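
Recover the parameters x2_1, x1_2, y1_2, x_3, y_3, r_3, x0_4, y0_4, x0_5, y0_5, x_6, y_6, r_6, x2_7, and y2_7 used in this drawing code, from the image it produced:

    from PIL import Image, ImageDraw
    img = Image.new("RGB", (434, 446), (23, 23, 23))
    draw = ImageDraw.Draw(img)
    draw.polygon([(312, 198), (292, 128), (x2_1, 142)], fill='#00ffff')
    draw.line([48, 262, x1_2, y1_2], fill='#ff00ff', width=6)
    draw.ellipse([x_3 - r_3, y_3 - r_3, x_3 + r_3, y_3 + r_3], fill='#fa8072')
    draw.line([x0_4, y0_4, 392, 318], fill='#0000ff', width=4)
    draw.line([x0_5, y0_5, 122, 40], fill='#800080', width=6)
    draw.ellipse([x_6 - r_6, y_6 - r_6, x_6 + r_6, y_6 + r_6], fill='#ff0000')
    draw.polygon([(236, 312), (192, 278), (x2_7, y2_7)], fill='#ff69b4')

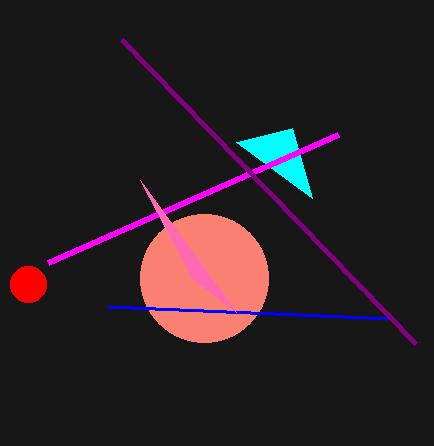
x2_1 = 236
x1_2 = 338
y1_2 = 134
x_3 = 204
y_3 = 278
r_3 = 64
x0_4 = 108
y0_4 = 306
x0_5 = 416
y0_5 = 344
x_6 = 28
y_6 = 284
r_6 = 18
x2_7 = 140
y2_7 = 180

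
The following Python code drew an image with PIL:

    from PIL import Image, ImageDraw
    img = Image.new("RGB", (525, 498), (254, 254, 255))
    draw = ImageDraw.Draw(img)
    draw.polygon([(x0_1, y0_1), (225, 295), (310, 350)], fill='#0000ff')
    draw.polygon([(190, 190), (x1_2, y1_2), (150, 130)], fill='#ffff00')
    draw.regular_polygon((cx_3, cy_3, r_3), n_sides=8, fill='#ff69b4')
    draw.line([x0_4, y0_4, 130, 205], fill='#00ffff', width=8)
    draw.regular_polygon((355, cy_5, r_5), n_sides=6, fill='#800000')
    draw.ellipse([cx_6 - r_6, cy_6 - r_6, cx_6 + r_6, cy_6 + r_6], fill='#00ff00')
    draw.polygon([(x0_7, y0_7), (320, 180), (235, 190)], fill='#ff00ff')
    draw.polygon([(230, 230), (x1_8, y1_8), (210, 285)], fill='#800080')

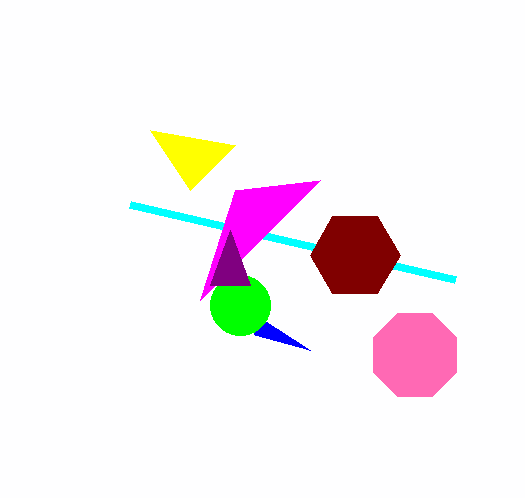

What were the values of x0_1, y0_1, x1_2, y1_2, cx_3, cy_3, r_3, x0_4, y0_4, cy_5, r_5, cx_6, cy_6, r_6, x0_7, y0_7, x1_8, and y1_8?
x0_1 = 255
y0_1 = 335
x1_2 = 235
y1_2 = 145
cx_3 = 415
cy_3 = 355
r_3 = 45
x0_4 = 455
y0_4 = 280
cy_5 = 255
r_5 = 45
cx_6 = 240
cy_6 = 305
r_6 = 30
x0_7 = 200
y0_7 = 300
x1_8 = 250
y1_8 = 285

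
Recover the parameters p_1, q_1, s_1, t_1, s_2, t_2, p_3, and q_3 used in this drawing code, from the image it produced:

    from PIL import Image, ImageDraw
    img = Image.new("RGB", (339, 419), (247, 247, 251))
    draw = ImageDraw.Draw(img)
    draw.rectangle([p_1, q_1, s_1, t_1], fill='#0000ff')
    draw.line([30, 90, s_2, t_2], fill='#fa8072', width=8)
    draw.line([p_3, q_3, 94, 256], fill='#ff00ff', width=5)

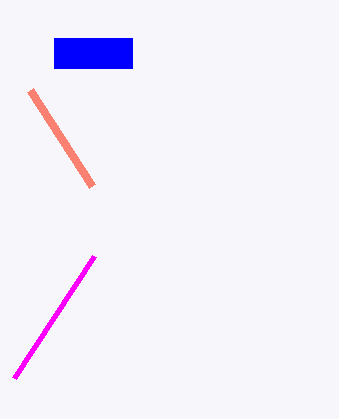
p_1 = 54
q_1 = 38
s_1 = 132
t_1 = 68
s_2 = 92
t_2 = 186
p_3 = 14
q_3 = 378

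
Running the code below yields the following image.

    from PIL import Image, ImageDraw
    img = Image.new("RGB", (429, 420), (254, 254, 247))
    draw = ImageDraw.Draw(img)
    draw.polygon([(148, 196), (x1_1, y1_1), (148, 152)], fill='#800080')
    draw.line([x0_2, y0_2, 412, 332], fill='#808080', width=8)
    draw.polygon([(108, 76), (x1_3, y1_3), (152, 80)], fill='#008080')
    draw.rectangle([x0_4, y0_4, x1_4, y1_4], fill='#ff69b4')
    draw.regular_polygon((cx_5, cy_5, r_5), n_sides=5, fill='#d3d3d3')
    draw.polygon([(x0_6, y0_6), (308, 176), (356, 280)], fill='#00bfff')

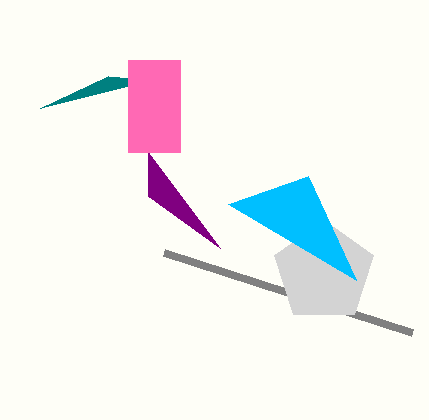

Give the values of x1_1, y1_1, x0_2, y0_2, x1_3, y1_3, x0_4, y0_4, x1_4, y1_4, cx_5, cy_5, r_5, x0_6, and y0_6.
x1_1 = 220
y1_1 = 248
x0_2 = 164
y0_2 = 252
x1_3 = 40
y1_3 = 108
x0_4 = 128
y0_4 = 60
x1_4 = 180
y1_4 = 152
cx_5 = 324
cy_5 = 272
r_5 = 52
x0_6 = 228
y0_6 = 204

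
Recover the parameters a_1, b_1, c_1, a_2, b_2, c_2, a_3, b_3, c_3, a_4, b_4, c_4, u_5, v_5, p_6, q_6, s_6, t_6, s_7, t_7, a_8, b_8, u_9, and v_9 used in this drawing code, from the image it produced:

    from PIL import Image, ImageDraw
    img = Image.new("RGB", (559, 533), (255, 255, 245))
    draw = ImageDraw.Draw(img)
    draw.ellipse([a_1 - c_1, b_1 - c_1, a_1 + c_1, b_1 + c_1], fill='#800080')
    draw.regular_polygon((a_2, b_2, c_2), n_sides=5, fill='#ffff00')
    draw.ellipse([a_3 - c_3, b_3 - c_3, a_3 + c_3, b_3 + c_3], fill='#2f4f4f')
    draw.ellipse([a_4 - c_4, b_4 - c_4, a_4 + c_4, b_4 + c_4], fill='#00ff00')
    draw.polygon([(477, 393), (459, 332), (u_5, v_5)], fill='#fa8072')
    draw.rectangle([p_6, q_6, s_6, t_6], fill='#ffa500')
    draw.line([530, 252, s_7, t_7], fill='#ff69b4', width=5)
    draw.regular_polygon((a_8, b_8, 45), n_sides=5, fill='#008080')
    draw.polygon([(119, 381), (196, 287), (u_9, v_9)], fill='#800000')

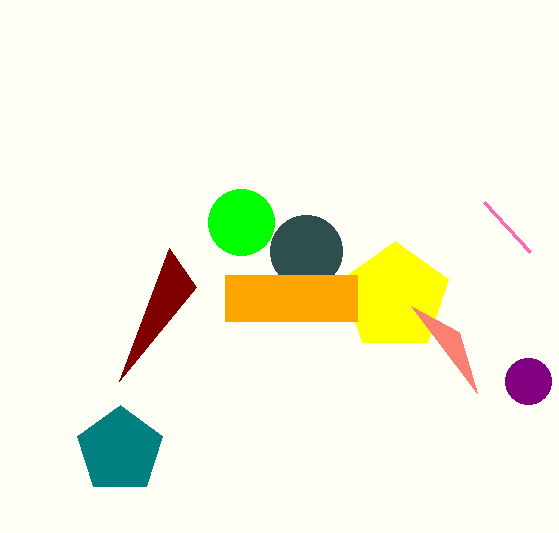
a_1 = 528; b_1 = 381; c_1 = 23; a_2 = 395; b_2 = 297; c_2 = 56; a_3 = 306; b_3 = 251; c_3 = 36; a_4 = 241; b_4 = 222; c_4 = 33; u_5 = 411; v_5 = 306; p_6 = 225; q_6 = 275; s_6 = 357; t_6 = 321; s_7 = 484; t_7 = 202; a_8 = 120; b_8 = 450; u_9 = 169; v_9 = 248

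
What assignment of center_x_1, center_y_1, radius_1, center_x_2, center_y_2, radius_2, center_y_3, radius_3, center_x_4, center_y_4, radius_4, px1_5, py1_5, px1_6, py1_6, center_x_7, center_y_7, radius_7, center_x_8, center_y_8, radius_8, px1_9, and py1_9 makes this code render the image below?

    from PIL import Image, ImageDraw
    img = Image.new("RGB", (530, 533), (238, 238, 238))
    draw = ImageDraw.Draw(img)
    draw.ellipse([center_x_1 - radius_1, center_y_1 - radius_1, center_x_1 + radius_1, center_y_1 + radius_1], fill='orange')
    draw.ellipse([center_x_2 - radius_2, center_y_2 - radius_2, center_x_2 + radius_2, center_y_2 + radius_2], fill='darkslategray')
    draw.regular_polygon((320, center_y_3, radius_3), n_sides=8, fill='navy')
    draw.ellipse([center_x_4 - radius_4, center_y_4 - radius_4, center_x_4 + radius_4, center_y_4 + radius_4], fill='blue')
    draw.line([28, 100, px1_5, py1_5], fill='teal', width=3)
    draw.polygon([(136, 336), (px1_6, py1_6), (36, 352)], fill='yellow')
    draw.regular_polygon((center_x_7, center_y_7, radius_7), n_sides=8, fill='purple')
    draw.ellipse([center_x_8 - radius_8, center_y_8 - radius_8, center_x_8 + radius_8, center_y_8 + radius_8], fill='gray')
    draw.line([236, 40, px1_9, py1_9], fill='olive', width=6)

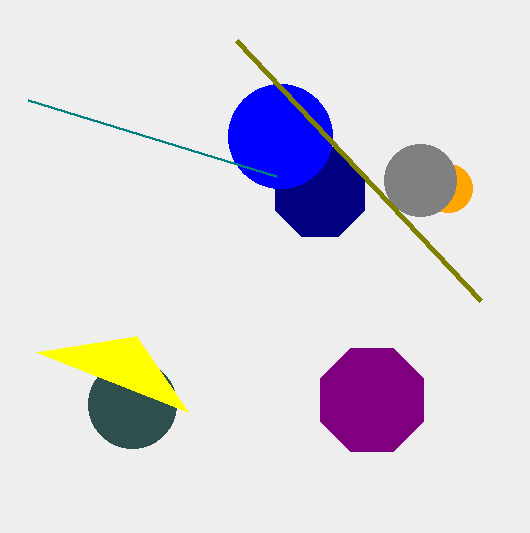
center_x_1 = 448; center_y_1 = 188; radius_1 = 24; center_x_2 = 132; center_y_2 = 404; radius_2 = 44; center_y_3 = 192; radius_3 = 48; center_x_4 = 280; center_y_4 = 136; radius_4 = 52; px1_5 = 276; py1_5 = 176; px1_6 = 188; py1_6 = 412; center_x_7 = 372; center_y_7 = 400; radius_7 = 56; center_x_8 = 420; center_y_8 = 180; radius_8 = 36; px1_9 = 480; py1_9 = 300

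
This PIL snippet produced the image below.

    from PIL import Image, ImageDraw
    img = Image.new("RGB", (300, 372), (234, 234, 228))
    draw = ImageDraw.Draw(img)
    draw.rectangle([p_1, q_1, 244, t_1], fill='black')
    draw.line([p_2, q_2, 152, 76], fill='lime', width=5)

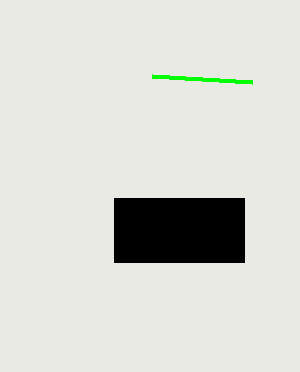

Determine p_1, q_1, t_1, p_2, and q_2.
p_1 = 114, q_1 = 198, t_1 = 262, p_2 = 252, q_2 = 82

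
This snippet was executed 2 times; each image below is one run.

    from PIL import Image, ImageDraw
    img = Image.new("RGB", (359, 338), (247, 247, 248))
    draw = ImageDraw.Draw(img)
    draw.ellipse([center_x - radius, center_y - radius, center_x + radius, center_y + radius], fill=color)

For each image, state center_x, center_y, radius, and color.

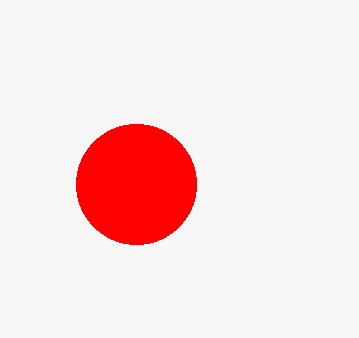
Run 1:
center_x = 136; center_y = 184; radius = 60; color = 'red'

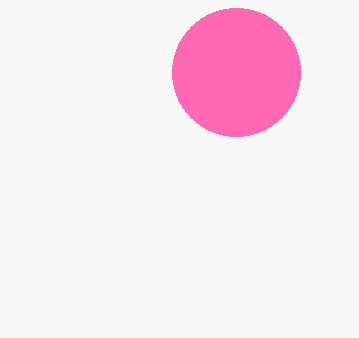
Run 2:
center_x = 236; center_y = 72; radius = 64; color = 'hotpink'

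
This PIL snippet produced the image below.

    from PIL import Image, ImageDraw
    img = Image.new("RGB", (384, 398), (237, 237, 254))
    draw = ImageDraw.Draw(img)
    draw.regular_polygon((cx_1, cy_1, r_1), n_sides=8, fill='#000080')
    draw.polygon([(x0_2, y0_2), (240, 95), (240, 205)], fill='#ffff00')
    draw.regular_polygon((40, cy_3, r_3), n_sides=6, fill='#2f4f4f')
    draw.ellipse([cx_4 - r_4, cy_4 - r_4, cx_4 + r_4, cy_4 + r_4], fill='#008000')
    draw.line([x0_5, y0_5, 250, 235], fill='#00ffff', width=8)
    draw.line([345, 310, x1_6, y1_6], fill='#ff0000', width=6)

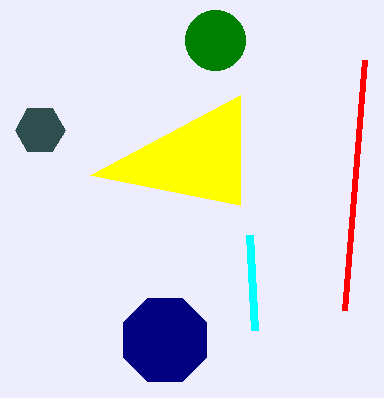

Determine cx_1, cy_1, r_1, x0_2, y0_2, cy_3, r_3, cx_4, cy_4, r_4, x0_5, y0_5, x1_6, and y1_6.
cx_1 = 165
cy_1 = 340
r_1 = 45
x0_2 = 90
y0_2 = 175
cy_3 = 130
r_3 = 25
cx_4 = 215
cy_4 = 40
r_4 = 30
x0_5 = 255
y0_5 = 330
x1_6 = 365
y1_6 = 60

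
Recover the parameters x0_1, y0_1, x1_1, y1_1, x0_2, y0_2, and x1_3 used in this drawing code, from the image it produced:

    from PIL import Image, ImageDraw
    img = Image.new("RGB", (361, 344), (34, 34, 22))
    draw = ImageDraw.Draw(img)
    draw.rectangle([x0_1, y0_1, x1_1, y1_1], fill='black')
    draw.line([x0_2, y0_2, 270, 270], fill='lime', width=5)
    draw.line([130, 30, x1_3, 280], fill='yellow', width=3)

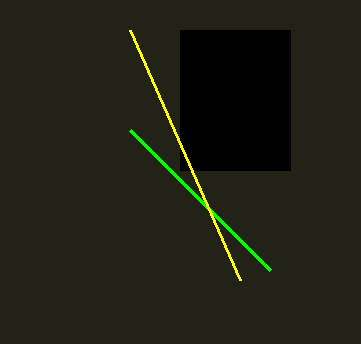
x0_1 = 180
y0_1 = 30
x1_1 = 290
y1_1 = 170
x0_2 = 130
y0_2 = 130
x1_3 = 240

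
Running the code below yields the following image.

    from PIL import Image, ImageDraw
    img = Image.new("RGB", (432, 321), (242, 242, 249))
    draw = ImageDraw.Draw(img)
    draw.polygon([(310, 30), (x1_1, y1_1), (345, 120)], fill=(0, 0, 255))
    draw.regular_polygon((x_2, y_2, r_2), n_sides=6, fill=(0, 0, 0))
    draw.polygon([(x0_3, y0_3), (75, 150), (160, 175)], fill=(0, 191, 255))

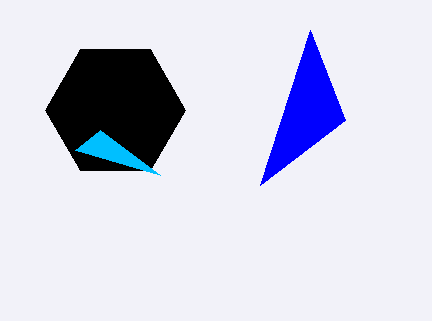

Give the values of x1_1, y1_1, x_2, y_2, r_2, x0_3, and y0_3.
x1_1 = 260
y1_1 = 185
x_2 = 115
y_2 = 110
r_2 = 70
x0_3 = 100
y0_3 = 130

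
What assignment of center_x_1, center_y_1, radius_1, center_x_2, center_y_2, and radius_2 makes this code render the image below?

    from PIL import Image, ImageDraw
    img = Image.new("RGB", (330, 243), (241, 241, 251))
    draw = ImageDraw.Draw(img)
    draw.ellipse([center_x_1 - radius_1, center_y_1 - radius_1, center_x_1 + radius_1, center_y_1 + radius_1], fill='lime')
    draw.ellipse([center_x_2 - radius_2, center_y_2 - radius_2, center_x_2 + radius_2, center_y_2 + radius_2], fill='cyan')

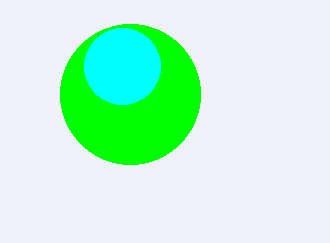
center_x_1 = 130, center_y_1 = 94, radius_1 = 70, center_x_2 = 122, center_y_2 = 66, radius_2 = 38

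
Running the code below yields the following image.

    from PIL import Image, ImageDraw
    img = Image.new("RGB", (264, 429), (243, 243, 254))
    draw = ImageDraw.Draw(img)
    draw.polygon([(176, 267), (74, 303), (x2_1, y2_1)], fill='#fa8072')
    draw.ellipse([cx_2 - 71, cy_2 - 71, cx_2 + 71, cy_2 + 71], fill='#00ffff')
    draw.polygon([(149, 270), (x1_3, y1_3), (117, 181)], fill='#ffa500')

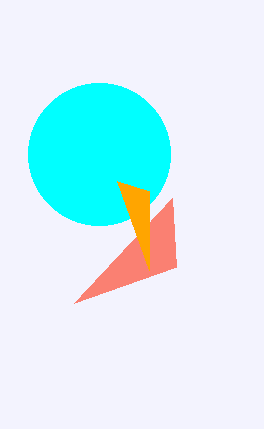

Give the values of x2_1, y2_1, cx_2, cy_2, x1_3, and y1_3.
x2_1 = 172, y2_1 = 198, cx_2 = 99, cy_2 = 154, x1_3 = 149, y1_3 = 191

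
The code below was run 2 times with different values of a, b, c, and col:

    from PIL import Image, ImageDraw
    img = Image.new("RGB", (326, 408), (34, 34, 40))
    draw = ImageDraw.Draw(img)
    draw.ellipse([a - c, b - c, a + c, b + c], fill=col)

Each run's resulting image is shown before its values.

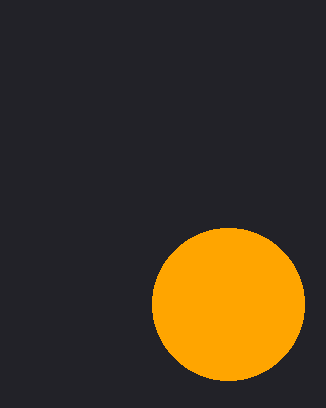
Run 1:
a = 228, b = 304, c = 76, col = 'orange'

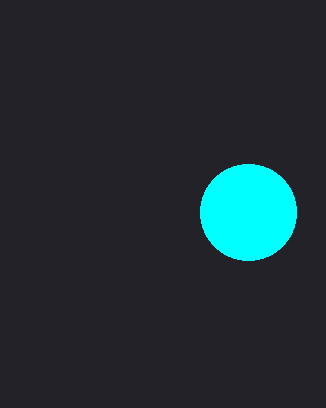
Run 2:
a = 248, b = 212, c = 48, col = 'cyan'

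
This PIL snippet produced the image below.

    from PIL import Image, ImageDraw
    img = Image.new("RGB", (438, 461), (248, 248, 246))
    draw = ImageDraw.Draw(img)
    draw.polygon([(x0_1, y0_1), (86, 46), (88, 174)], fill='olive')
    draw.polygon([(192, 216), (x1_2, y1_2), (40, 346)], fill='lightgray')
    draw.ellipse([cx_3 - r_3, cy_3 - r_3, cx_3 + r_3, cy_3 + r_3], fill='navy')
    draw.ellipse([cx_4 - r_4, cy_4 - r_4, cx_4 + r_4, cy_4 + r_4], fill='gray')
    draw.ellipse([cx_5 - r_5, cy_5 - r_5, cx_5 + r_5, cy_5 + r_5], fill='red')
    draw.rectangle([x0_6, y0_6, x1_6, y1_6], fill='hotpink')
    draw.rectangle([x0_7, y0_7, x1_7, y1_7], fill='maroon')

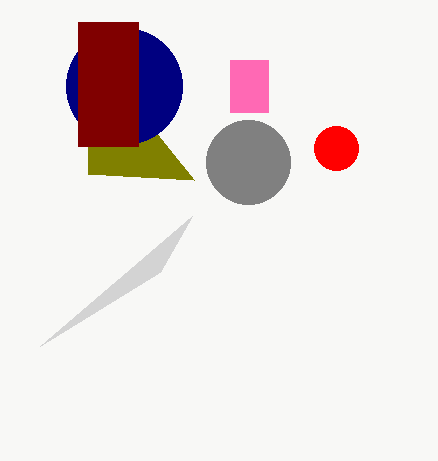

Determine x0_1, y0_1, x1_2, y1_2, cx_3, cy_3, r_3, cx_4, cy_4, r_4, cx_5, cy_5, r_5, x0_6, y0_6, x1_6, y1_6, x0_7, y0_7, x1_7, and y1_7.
x0_1 = 194
y0_1 = 180
x1_2 = 160
y1_2 = 272
cx_3 = 124
cy_3 = 86
r_3 = 58
cx_4 = 248
cy_4 = 162
r_4 = 42
cx_5 = 336
cy_5 = 148
r_5 = 22
x0_6 = 230
y0_6 = 60
x1_6 = 268
y1_6 = 112
x0_7 = 78
y0_7 = 22
x1_7 = 138
y1_7 = 146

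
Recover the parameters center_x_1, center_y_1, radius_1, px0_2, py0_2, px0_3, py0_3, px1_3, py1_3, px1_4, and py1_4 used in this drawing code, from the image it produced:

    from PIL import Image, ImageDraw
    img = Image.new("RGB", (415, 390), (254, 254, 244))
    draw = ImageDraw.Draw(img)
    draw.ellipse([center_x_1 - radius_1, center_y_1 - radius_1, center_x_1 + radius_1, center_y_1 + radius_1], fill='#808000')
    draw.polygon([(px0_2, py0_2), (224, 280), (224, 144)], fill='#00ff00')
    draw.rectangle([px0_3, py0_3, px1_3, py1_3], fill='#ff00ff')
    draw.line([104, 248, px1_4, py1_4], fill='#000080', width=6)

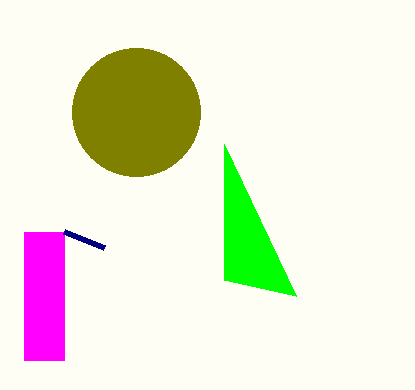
center_x_1 = 136, center_y_1 = 112, radius_1 = 64, px0_2 = 296, py0_2 = 296, px0_3 = 24, py0_3 = 232, px1_3 = 64, py1_3 = 360, px1_4 = 64, py1_4 = 232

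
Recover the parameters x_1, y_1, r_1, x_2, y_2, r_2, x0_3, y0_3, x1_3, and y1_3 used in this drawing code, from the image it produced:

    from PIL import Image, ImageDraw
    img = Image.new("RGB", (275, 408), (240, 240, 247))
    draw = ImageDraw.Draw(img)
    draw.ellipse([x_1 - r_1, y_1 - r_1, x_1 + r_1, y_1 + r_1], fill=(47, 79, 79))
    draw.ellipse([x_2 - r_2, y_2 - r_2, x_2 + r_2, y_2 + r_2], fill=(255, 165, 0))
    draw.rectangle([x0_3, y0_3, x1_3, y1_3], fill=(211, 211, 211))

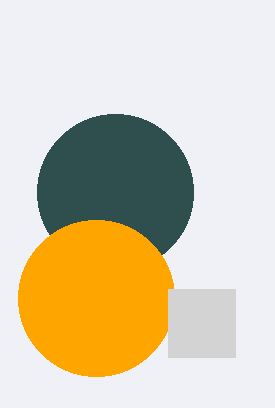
x_1 = 115, y_1 = 192, r_1 = 78, x_2 = 96, y_2 = 298, r_2 = 78, x0_3 = 168, y0_3 = 289, x1_3 = 235, y1_3 = 357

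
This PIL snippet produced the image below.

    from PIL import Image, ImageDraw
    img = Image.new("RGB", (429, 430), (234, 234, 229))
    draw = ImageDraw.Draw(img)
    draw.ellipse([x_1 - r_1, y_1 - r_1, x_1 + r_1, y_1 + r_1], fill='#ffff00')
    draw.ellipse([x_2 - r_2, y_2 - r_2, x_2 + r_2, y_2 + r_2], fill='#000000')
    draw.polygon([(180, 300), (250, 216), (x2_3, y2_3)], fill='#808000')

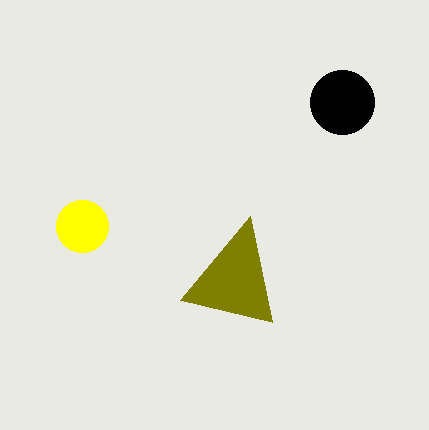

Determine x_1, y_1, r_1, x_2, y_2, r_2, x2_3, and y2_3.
x_1 = 82, y_1 = 226, r_1 = 26, x_2 = 342, y_2 = 102, r_2 = 32, x2_3 = 272, y2_3 = 322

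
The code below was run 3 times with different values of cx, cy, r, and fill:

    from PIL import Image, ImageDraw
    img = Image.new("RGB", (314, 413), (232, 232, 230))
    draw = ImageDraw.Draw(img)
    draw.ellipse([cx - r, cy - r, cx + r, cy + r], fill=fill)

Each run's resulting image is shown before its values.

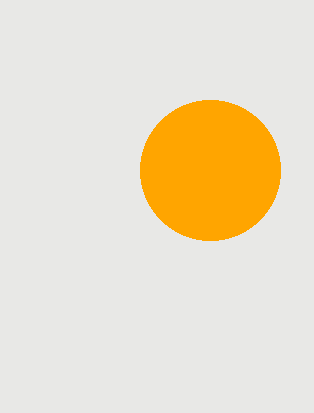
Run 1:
cx = 210, cy = 170, r = 70, fill = 'orange'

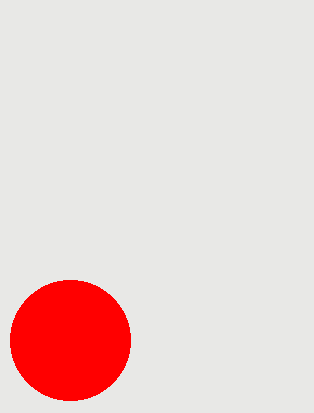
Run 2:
cx = 70
cy = 340
r = 60
fill = 'red'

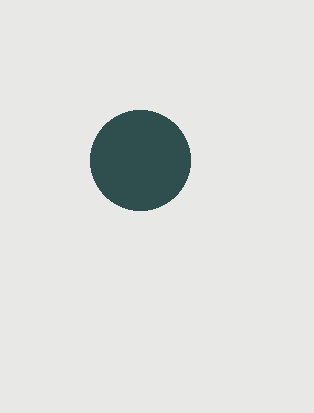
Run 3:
cx = 140; cy = 160; r = 50; fill = 'darkslategray'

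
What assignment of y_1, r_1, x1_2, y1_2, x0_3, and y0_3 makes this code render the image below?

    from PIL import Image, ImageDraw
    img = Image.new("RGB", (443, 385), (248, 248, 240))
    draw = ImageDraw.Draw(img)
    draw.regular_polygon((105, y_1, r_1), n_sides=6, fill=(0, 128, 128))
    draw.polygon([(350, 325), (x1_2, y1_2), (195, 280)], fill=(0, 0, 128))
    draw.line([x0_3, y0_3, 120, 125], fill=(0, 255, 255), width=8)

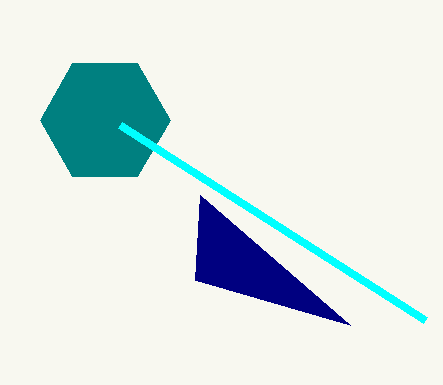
y_1 = 120
r_1 = 65
x1_2 = 200
y1_2 = 195
x0_3 = 425
y0_3 = 320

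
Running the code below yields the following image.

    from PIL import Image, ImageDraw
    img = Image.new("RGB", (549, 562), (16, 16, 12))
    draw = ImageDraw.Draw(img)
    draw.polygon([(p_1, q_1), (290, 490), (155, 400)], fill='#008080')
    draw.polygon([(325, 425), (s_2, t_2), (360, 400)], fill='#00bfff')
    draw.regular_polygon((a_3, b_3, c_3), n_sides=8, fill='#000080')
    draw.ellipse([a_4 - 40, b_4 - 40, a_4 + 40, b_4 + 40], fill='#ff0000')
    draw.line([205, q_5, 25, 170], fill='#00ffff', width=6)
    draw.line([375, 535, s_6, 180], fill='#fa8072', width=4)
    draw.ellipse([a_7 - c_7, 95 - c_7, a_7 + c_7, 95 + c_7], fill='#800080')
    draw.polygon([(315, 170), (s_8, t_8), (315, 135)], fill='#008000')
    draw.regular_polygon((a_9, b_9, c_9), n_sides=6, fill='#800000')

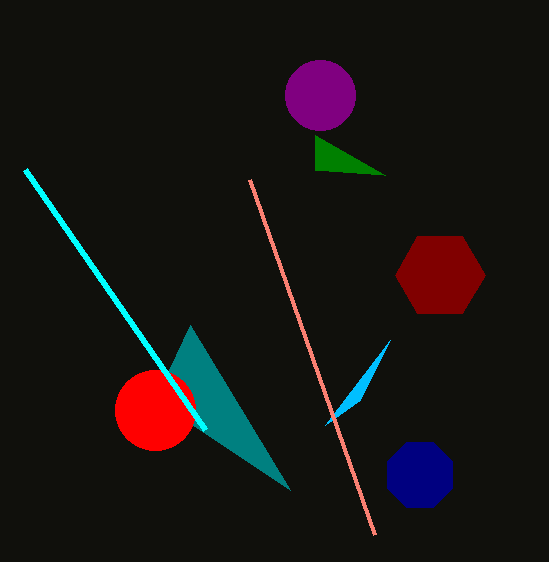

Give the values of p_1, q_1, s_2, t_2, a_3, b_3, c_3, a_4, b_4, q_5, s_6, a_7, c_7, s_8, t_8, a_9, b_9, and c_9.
p_1 = 190, q_1 = 325, s_2 = 390, t_2 = 340, a_3 = 420, b_3 = 475, c_3 = 35, a_4 = 155, b_4 = 410, q_5 = 430, s_6 = 250, a_7 = 320, c_7 = 35, s_8 = 385, t_8 = 175, a_9 = 440, b_9 = 275, c_9 = 45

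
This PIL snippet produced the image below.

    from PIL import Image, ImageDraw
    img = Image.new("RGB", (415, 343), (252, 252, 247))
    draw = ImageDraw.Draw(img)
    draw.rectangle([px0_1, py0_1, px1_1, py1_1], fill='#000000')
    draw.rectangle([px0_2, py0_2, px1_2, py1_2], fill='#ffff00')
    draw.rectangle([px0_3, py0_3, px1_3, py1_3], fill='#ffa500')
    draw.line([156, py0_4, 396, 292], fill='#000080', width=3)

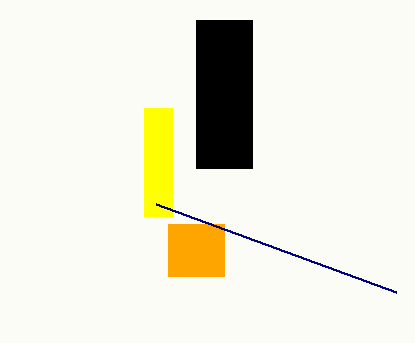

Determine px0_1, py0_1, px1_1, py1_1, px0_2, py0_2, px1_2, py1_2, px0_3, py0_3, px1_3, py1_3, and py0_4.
px0_1 = 196; py0_1 = 20; px1_1 = 252; py1_1 = 168; px0_2 = 144; py0_2 = 108; px1_2 = 172; py1_2 = 216; px0_3 = 168; py0_3 = 224; px1_3 = 224; py1_3 = 276; py0_4 = 204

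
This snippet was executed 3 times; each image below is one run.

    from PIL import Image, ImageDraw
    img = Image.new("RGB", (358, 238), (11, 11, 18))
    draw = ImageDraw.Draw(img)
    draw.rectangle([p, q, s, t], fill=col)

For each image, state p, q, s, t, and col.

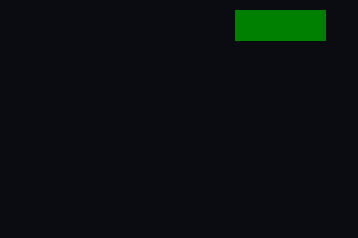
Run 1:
p = 235, q = 10, s = 325, t = 40, col = 'green'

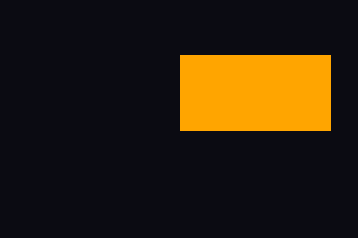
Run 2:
p = 180, q = 55, s = 330, t = 130, col = 'orange'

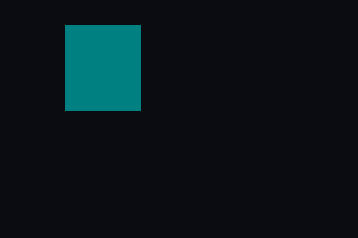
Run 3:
p = 65; q = 25; s = 140; t = 110; col = 'teal'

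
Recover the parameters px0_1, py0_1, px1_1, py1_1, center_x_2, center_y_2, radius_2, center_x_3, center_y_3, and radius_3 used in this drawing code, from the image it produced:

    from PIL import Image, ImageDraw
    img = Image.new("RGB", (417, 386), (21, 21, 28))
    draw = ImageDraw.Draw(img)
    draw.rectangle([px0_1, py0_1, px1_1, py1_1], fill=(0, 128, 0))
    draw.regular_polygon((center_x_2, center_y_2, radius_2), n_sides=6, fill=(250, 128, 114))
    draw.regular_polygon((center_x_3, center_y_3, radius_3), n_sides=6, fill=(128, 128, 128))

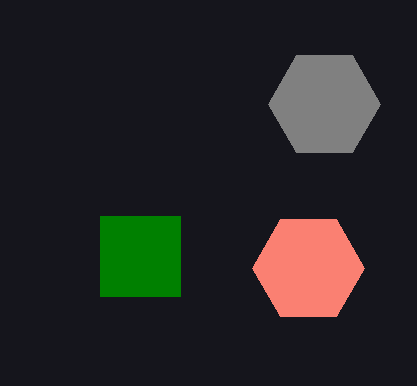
px0_1 = 100, py0_1 = 216, px1_1 = 180, py1_1 = 296, center_x_2 = 308, center_y_2 = 268, radius_2 = 56, center_x_3 = 324, center_y_3 = 104, radius_3 = 56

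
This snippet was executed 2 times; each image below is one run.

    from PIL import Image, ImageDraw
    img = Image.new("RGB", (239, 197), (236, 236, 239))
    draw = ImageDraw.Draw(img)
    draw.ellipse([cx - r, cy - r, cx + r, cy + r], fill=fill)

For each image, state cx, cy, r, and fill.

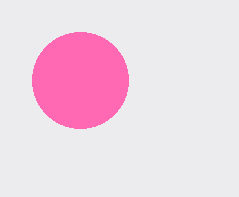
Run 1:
cx = 80
cy = 80
r = 48
fill = 'hotpink'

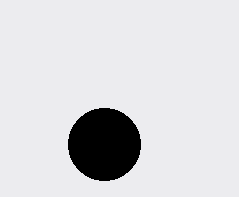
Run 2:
cx = 104; cy = 144; r = 36; fill = 'black'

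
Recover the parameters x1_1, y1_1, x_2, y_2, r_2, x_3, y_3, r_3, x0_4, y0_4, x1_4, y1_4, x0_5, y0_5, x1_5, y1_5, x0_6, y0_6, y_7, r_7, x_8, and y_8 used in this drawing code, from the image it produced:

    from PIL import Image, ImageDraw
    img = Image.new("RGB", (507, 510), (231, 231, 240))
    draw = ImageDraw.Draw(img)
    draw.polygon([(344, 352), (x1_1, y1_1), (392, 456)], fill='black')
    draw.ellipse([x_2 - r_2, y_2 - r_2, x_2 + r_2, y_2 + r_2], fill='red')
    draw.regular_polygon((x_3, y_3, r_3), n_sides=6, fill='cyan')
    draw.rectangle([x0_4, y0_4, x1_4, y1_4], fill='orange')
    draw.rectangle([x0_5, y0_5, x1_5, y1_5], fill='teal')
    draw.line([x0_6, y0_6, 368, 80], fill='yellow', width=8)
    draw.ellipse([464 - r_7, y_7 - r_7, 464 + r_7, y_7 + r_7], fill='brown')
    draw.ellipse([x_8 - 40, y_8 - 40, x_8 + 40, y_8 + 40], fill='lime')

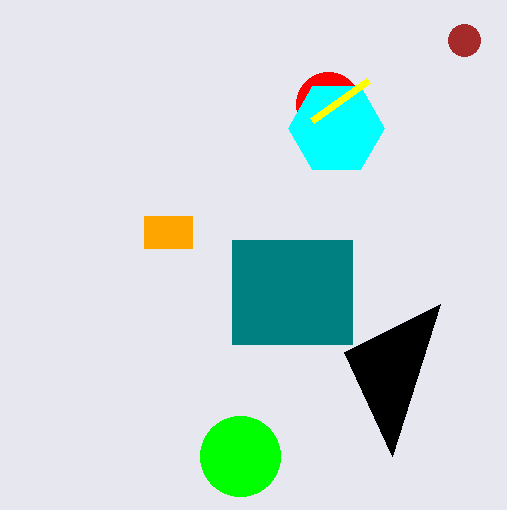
x1_1 = 440
y1_1 = 304
x_2 = 328
y_2 = 104
r_2 = 32
x_3 = 336
y_3 = 128
r_3 = 48
x0_4 = 144
y0_4 = 216
x1_4 = 192
y1_4 = 248
x0_5 = 232
y0_5 = 240
x1_5 = 352
y1_5 = 344
x0_6 = 312
y0_6 = 120
y_7 = 40
r_7 = 16
x_8 = 240
y_8 = 456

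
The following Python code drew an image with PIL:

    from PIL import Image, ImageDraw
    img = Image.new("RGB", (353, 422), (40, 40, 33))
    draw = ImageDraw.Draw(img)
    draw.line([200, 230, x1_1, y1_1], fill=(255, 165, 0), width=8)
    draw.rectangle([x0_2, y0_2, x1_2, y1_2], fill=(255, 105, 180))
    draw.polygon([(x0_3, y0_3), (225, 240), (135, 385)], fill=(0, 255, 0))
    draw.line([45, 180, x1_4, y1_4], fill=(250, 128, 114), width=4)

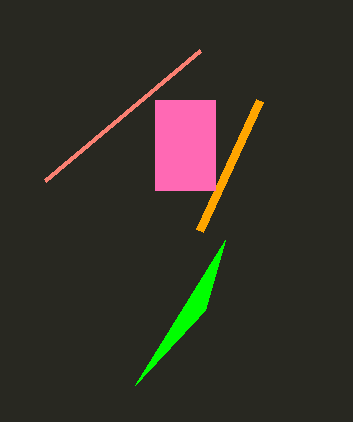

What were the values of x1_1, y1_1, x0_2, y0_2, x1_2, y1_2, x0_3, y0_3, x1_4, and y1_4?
x1_1 = 260
y1_1 = 100
x0_2 = 155
y0_2 = 100
x1_2 = 215
y1_2 = 190
x0_3 = 205
y0_3 = 310
x1_4 = 200
y1_4 = 50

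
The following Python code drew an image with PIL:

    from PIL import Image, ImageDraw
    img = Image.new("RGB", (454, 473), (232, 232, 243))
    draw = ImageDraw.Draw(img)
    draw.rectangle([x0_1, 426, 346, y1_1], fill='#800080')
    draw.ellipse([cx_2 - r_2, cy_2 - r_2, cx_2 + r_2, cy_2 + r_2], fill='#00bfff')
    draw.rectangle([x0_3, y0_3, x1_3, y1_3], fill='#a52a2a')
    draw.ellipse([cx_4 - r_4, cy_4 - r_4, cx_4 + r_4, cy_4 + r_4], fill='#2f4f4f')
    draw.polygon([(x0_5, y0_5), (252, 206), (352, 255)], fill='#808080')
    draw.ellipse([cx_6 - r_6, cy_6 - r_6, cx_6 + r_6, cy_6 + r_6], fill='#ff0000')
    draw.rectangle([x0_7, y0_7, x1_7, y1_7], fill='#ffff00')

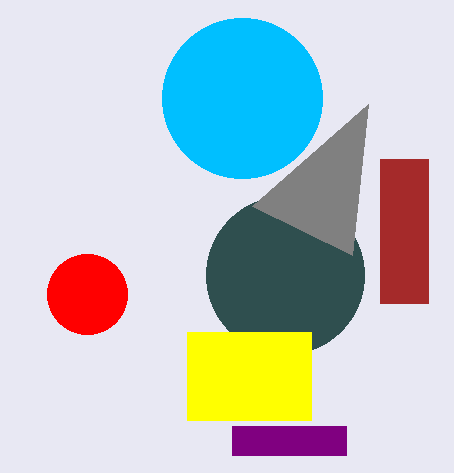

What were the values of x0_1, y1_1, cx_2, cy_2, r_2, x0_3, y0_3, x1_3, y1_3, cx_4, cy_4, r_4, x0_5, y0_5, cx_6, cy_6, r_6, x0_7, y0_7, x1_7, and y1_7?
x0_1 = 232
y1_1 = 455
cx_2 = 242
cy_2 = 98
r_2 = 80
x0_3 = 380
y0_3 = 159
x1_3 = 428
y1_3 = 303
cx_4 = 285
cy_4 = 275
r_4 = 79
x0_5 = 368
y0_5 = 104
cx_6 = 87
cy_6 = 294
r_6 = 40
x0_7 = 187
y0_7 = 332
x1_7 = 311
y1_7 = 420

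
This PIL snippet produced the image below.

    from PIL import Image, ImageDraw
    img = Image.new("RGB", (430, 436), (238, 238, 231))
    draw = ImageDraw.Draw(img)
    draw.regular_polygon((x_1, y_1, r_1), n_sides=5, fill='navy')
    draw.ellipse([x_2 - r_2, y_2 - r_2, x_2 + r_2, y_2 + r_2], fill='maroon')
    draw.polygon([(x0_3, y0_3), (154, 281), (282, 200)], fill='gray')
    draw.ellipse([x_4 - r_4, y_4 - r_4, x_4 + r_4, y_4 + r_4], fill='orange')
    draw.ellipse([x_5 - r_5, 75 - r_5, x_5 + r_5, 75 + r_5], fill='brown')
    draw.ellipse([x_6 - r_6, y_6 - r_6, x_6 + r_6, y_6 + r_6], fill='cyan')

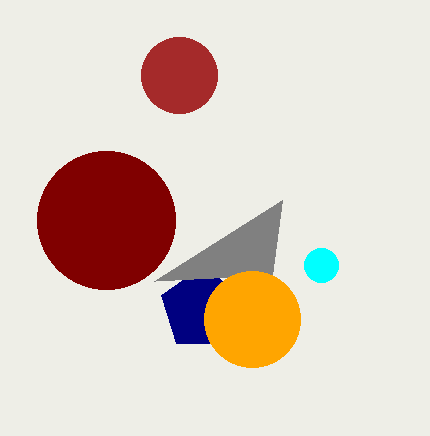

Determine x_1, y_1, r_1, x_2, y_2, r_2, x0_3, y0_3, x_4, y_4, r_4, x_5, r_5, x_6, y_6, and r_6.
x_1 = 202, y_1 = 309, r_1 = 43, x_2 = 106, y_2 = 220, r_2 = 69, x0_3 = 272, y0_3 = 275, x_4 = 252, y_4 = 319, r_4 = 48, x_5 = 179, r_5 = 38, x_6 = 321, y_6 = 265, r_6 = 17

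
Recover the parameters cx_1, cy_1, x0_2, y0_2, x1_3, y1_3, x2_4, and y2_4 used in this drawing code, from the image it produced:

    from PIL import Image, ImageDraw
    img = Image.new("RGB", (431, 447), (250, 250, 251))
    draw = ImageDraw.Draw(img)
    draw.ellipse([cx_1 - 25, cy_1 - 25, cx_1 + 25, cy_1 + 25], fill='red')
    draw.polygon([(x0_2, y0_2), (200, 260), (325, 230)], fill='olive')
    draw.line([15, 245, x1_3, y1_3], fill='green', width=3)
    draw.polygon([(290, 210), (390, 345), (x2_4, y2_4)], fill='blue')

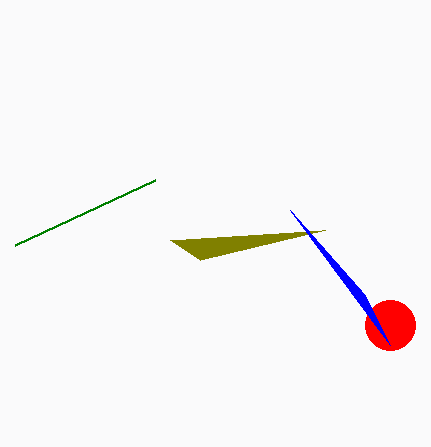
cx_1 = 390
cy_1 = 325
x0_2 = 170
y0_2 = 240
x1_3 = 155
y1_3 = 180
x2_4 = 365
y2_4 = 295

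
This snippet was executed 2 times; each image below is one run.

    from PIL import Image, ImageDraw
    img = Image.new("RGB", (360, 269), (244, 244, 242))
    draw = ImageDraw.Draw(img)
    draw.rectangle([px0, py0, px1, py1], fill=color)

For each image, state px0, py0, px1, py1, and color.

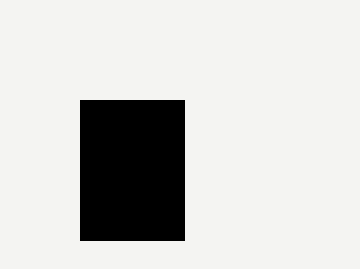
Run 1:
px0 = 80, py0 = 100, px1 = 184, py1 = 240, color = 'black'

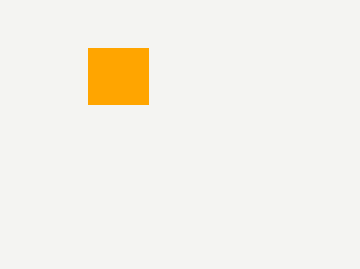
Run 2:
px0 = 88
py0 = 48
px1 = 148
py1 = 104
color = 'orange'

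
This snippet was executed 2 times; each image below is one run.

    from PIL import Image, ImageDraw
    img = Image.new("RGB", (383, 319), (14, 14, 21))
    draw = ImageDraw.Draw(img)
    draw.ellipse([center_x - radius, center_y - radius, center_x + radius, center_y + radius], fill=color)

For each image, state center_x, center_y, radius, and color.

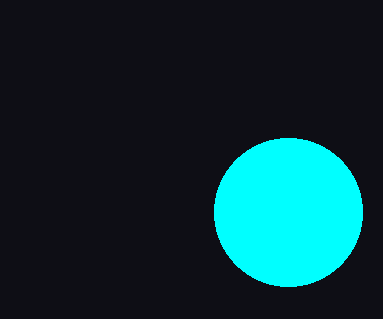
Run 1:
center_x = 288, center_y = 212, radius = 74, color = 'cyan'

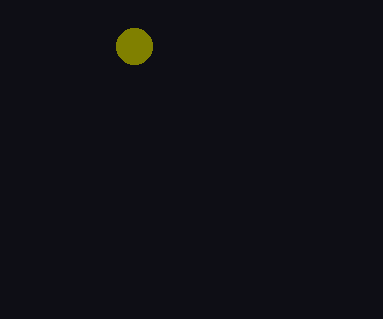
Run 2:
center_x = 134
center_y = 46
radius = 18
color = 'olive'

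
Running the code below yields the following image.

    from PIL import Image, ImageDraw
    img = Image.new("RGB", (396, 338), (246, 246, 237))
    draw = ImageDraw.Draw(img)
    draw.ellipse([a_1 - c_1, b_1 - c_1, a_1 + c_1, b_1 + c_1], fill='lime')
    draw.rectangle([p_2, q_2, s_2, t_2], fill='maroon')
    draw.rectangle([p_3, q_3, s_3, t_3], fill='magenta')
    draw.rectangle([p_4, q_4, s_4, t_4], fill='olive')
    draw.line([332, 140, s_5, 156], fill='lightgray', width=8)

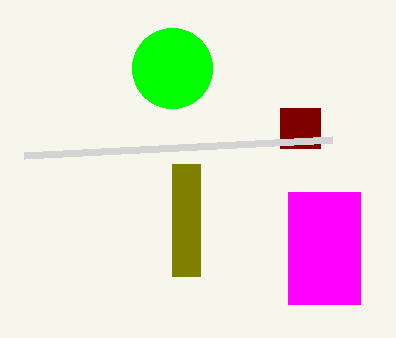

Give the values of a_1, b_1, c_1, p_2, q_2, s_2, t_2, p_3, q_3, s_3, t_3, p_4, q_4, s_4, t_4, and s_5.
a_1 = 172
b_1 = 68
c_1 = 40
p_2 = 280
q_2 = 108
s_2 = 320
t_2 = 148
p_3 = 288
q_3 = 192
s_3 = 360
t_3 = 304
p_4 = 172
q_4 = 164
s_4 = 200
t_4 = 276
s_5 = 24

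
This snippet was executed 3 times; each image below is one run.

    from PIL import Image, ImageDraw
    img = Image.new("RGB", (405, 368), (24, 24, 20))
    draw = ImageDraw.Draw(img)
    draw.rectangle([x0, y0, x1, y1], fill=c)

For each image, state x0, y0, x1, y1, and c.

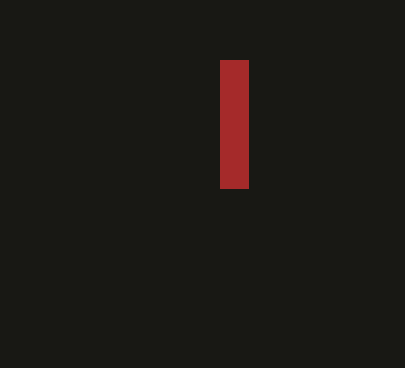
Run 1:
x0 = 220
y0 = 60
x1 = 248
y1 = 188
c = 'brown'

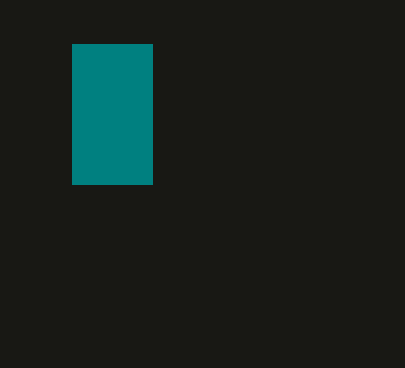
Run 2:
x0 = 72, y0 = 44, x1 = 152, y1 = 184, c = 'teal'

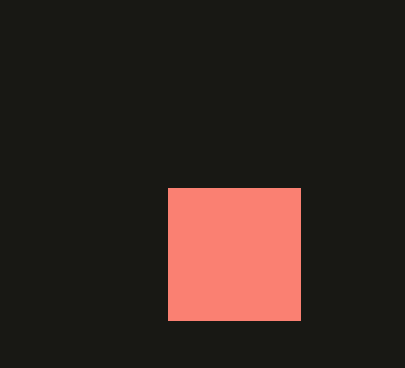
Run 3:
x0 = 168; y0 = 188; x1 = 300; y1 = 320; c = 'salmon'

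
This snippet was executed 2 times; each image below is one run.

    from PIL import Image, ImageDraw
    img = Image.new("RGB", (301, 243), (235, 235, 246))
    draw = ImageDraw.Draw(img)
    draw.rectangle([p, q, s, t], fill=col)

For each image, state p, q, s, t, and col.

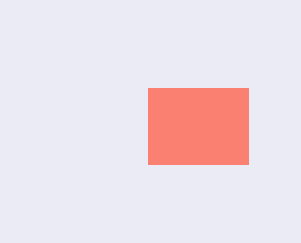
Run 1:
p = 148; q = 88; s = 248; t = 164; col = 'salmon'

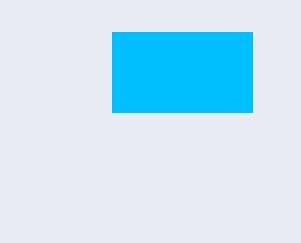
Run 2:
p = 112, q = 32, s = 252, t = 112, col = 'deepskyblue'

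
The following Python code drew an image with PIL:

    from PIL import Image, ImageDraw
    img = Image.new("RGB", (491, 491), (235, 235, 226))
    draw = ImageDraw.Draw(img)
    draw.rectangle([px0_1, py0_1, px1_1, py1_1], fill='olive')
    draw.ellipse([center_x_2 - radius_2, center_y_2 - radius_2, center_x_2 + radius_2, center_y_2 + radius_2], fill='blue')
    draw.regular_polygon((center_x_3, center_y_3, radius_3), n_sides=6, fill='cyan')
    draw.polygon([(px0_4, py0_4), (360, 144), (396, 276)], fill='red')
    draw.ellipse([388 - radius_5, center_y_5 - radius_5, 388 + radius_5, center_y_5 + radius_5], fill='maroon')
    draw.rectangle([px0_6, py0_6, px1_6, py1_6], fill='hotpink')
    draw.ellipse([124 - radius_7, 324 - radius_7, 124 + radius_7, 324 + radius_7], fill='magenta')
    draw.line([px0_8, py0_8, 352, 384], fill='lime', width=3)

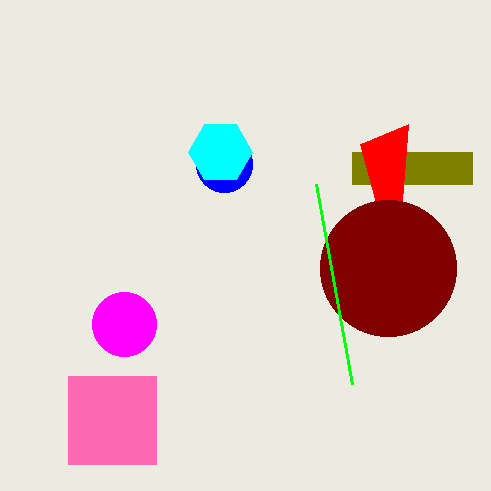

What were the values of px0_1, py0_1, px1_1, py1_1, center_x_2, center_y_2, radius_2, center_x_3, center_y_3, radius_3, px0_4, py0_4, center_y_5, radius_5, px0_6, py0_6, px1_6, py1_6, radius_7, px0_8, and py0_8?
px0_1 = 352, py0_1 = 152, px1_1 = 472, py1_1 = 184, center_x_2 = 224, center_y_2 = 164, radius_2 = 28, center_x_3 = 220, center_y_3 = 152, radius_3 = 32, px0_4 = 408, py0_4 = 124, center_y_5 = 268, radius_5 = 68, px0_6 = 68, py0_6 = 376, px1_6 = 156, py1_6 = 464, radius_7 = 32, px0_8 = 316, py0_8 = 184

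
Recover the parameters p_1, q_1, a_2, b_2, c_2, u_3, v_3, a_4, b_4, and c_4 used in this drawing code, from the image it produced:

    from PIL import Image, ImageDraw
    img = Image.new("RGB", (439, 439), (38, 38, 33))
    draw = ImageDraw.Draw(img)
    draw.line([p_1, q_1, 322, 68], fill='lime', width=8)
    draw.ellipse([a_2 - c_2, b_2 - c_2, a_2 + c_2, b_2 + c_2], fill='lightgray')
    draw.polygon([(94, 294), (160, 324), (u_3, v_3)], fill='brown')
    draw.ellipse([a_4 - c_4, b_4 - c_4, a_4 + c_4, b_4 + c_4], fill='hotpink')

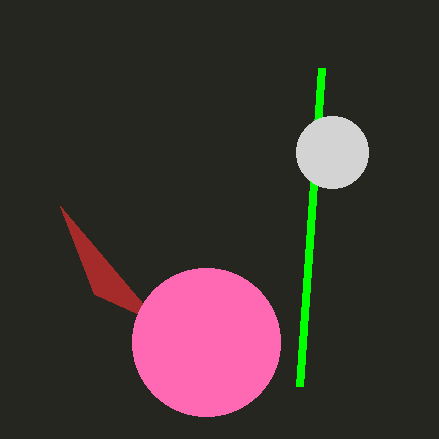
p_1 = 300
q_1 = 386
a_2 = 332
b_2 = 152
c_2 = 36
u_3 = 60
v_3 = 206
a_4 = 206
b_4 = 342
c_4 = 74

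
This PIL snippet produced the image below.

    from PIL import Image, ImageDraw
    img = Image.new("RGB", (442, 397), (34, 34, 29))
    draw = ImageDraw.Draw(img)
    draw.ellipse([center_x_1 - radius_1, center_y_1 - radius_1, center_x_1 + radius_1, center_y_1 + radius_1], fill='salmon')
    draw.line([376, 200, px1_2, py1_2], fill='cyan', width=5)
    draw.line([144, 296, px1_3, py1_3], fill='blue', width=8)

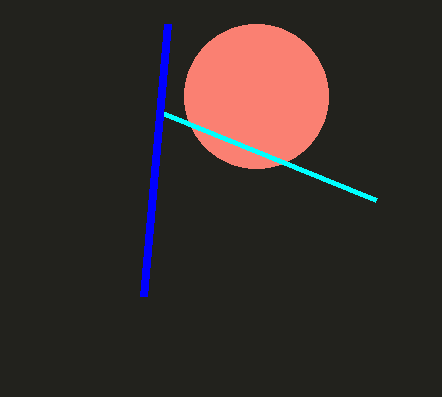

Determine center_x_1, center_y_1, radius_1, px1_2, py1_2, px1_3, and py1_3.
center_x_1 = 256; center_y_1 = 96; radius_1 = 72; px1_2 = 160; py1_2 = 112; px1_3 = 168; py1_3 = 24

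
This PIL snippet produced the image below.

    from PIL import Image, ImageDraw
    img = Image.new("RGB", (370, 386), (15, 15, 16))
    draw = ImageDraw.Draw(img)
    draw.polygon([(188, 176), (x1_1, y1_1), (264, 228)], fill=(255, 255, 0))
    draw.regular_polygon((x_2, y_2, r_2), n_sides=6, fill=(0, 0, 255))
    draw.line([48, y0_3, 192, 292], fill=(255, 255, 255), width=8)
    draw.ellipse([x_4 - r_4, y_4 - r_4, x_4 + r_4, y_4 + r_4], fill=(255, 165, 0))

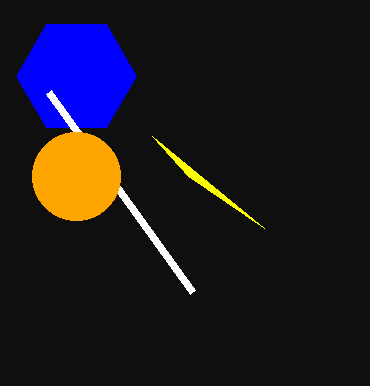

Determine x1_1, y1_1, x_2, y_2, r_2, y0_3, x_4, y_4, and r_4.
x1_1 = 152; y1_1 = 136; x_2 = 76; y_2 = 76; r_2 = 60; y0_3 = 92; x_4 = 76; y_4 = 176; r_4 = 44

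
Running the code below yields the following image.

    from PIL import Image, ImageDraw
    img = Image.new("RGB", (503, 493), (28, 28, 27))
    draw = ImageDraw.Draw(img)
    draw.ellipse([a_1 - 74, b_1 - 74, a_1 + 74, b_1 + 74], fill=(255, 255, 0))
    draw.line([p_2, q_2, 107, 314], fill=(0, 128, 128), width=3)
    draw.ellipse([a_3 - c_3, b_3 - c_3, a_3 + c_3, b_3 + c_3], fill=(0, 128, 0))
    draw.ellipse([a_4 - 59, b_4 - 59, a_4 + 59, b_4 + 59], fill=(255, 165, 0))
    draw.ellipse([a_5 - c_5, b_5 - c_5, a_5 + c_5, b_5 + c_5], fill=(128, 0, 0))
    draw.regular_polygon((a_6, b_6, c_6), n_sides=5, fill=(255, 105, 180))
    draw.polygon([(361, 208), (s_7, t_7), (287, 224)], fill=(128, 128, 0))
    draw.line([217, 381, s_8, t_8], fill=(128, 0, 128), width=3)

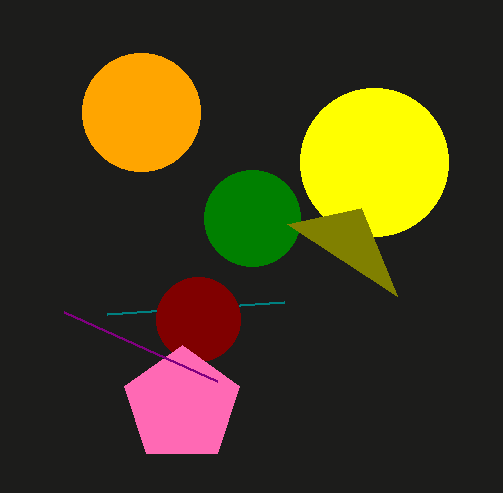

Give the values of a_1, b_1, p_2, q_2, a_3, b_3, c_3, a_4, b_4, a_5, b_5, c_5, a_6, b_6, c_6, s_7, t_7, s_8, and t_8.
a_1 = 374
b_1 = 162
p_2 = 284
q_2 = 302
a_3 = 252
b_3 = 218
c_3 = 48
a_4 = 141
b_4 = 112
a_5 = 198
b_5 = 319
c_5 = 42
a_6 = 182
b_6 = 405
c_6 = 60
s_7 = 397
t_7 = 296
s_8 = 64
t_8 = 312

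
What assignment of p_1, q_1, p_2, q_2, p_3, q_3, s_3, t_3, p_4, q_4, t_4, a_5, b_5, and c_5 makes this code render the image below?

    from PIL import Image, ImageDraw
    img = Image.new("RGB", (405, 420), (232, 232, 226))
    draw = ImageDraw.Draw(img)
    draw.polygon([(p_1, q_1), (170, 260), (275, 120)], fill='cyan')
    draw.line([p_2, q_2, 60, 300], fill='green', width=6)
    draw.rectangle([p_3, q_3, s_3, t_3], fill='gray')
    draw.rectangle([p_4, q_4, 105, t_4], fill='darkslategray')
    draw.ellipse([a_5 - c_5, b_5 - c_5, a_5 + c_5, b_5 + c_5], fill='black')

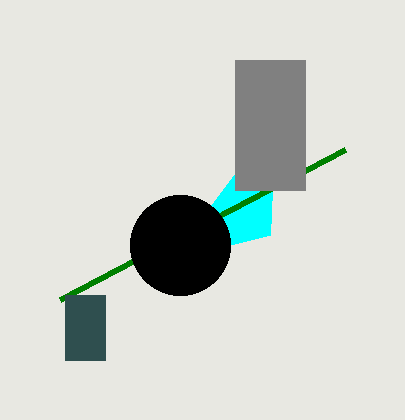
p_1 = 270, q_1 = 235, p_2 = 345, q_2 = 150, p_3 = 235, q_3 = 60, s_3 = 305, t_3 = 190, p_4 = 65, q_4 = 295, t_4 = 360, a_5 = 180, b_5 = 245, c_5 = 50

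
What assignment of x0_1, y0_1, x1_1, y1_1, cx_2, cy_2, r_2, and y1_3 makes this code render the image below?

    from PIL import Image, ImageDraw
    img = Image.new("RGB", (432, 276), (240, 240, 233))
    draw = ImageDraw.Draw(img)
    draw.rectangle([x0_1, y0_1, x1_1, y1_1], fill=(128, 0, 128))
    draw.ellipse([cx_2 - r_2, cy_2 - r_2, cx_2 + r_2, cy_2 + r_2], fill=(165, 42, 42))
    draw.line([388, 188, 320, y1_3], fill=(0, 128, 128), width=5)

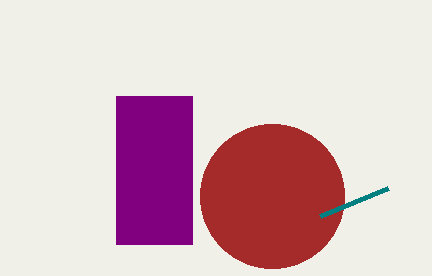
x0_1 = 116
y0_1 = 96
x1_1 = 192
y1_1 = 244
cx_2 = 272
cy_2 = 196
r_2 = 72
y1_3 = 216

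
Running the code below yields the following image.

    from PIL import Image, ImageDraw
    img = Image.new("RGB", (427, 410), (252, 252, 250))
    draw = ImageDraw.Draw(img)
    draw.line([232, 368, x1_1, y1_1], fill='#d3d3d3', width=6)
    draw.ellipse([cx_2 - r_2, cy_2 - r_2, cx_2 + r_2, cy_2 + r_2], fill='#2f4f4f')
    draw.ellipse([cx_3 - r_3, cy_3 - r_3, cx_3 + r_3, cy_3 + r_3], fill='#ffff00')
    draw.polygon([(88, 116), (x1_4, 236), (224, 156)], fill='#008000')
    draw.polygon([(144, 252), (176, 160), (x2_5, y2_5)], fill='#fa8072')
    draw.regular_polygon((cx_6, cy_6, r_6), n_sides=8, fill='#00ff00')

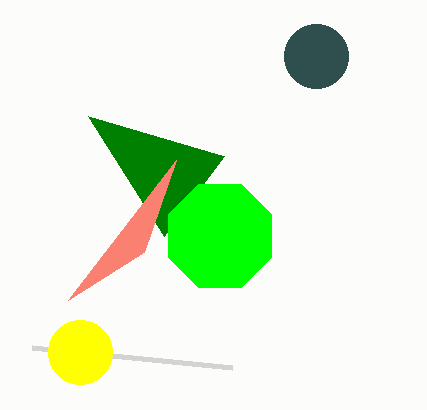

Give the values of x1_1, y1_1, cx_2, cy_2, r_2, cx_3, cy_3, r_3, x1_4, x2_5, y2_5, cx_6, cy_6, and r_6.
x1_1 = 32; y1_1 = 348; cx_2 = 316; cy_2 = 56; r_2 = 32; cx_3 = 80; cy_3 = 352; r_3 = 32; x1_4 = 164; x2_5 = 68; y2_5 = 300; cx_6 = 220; cy_6 = 236; r_6 = 56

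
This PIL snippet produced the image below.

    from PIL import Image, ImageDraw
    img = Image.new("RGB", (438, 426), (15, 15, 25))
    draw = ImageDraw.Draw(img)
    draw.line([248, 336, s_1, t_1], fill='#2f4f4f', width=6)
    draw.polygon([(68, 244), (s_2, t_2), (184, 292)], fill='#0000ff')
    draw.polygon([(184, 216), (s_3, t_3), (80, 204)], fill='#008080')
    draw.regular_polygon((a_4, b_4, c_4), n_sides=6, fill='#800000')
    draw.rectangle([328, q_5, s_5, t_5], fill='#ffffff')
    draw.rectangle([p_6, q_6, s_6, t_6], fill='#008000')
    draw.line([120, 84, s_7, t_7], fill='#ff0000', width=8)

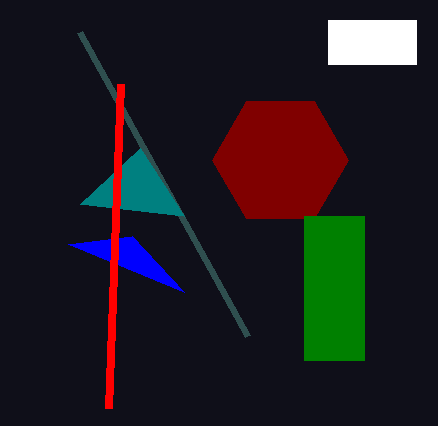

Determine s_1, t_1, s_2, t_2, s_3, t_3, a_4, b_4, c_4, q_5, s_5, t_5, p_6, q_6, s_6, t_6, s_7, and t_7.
s_1 = 80; t_1 = 32; s_2 = 132; t_2 = 236; s_3 = 140; t_3 = 148; a_4 = 280; b_4 = 160; c_4 = 68; q_5 = 20; s_5 = 416; t_5 = 64; p_6 = 304; q_6 = 216; s_6 = 364; t_6 = 360; s_7 = 108; t_7 = 408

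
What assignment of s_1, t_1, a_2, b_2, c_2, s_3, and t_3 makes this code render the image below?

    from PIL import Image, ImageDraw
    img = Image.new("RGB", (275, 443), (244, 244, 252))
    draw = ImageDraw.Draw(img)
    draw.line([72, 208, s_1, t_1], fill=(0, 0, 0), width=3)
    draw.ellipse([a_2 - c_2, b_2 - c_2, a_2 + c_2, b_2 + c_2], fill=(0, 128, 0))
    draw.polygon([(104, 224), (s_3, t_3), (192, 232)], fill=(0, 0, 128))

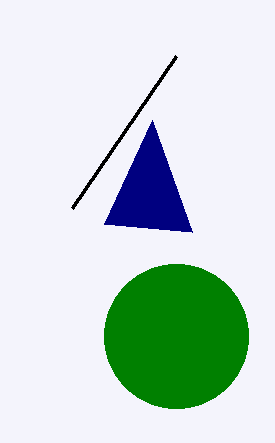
s_1 = 176
t_1 = 56
a_2 = 176
b_2 = 336
c_2 = 72
s_3 = 152
t_3 = 120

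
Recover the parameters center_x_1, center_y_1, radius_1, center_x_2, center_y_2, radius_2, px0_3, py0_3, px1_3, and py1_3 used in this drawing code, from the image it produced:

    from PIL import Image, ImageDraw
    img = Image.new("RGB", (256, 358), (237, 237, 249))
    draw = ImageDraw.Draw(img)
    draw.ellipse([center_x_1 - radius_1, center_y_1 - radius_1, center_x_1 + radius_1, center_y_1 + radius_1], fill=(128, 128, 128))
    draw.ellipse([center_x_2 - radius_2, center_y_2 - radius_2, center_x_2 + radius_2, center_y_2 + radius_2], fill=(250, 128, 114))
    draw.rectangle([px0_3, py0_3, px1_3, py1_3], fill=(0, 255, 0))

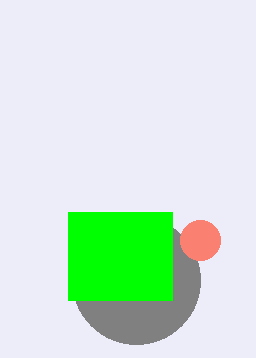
center_x_1 = 136; center_y_1 = 280; radius_1 = 64; center_x_2 = 200; center_y_2 = 240; radius_2 = 20; px0_3 = 68; py0_3 = 212; px1_3 = 172; py1_3 = 300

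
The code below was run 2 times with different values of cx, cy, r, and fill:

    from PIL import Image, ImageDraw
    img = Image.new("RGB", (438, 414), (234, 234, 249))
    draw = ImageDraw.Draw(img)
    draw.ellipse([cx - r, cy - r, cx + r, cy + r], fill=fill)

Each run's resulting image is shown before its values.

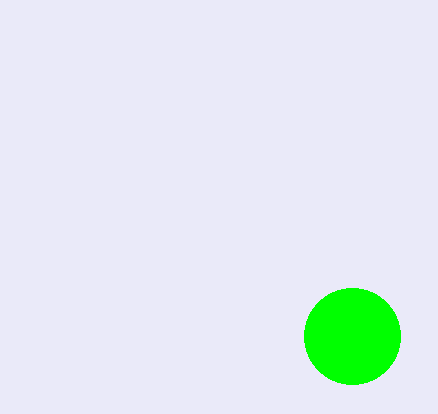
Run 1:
cx = 352, cy = 336, r = 48, fill = 'lime'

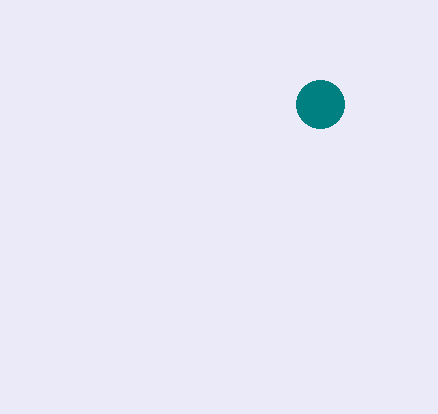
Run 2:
cx = 320
cy = 104
r = 24
fill = 'teal'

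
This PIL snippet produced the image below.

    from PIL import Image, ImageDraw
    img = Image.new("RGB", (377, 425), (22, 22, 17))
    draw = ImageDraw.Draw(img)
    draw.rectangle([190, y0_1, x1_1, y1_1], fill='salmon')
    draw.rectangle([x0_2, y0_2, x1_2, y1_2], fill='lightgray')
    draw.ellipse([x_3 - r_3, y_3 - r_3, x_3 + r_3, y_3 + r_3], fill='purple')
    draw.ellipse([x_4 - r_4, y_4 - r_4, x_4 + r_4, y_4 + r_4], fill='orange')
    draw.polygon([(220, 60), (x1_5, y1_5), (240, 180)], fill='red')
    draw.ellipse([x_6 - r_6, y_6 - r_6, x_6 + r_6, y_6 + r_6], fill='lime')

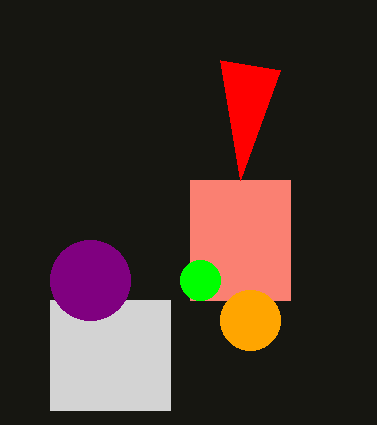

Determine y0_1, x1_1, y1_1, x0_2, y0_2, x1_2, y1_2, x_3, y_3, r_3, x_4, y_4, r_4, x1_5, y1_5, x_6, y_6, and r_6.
y0_1 = 180, x1_1 = 290, y1_1 = 300, x0_2 = 50, y0_2 = 300, x1_2 = 170, y1_2 = 410, x_3 = 90, y_3 = 280, r_3 = 40, x_4 = 250, y_4 = 320, r_4 = 30, x1_5 = 280, y1_5 = 70, x_6 = 200, y_6 = 280, r_6 = 20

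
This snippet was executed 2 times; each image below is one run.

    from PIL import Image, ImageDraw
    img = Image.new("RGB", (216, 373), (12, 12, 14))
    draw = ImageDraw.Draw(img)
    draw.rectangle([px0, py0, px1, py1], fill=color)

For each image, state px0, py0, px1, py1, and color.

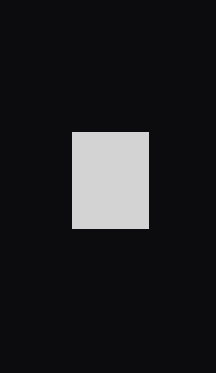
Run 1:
px0 = 72
py0 = 132
px1 = 148
py1 = 228
color = 'lightgray'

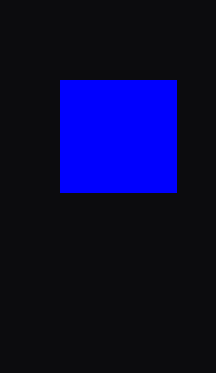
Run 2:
px0 = 60
py0 = 80
px1 = 176
py1 = 192
color = 'blue'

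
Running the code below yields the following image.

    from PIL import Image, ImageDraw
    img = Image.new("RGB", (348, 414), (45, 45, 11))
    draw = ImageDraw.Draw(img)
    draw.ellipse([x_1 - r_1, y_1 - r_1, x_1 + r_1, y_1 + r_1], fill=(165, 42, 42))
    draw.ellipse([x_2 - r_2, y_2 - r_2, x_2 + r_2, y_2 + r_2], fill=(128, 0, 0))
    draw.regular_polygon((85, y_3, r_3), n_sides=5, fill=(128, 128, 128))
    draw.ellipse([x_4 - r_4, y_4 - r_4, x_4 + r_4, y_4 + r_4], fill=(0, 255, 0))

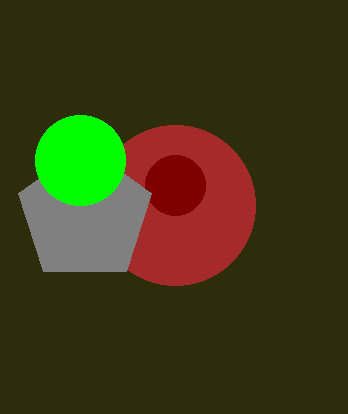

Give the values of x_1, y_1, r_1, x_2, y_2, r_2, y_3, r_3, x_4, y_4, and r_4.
x_1 = 175, y_1 = 205, r_1 = 80, x_2 = 175, y_2 = 185, r_2 = 30, y_3 = 215, r_3 = 70, x_4 = 80, y_4 = 160, r_4 = 45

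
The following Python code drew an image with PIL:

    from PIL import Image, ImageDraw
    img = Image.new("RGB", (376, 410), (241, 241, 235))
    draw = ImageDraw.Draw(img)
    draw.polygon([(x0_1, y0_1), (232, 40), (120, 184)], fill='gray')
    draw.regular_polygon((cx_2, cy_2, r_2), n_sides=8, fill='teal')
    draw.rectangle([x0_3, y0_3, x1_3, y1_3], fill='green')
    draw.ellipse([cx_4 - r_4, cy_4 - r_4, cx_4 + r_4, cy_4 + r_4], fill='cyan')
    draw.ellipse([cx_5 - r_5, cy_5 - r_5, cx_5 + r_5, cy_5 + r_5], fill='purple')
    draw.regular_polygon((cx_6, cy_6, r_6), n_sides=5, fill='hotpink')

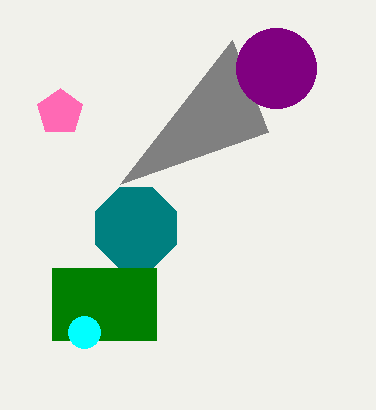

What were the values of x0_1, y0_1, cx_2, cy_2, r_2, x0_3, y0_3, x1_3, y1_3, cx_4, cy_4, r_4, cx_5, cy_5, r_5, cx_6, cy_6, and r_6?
x0_1 = 268; y0_1 = 132; cx_2 = 136; cy_2 = 228; r_2 = 44; x0_3 = 52; y0_3 = 268; x1_3 = 156; y1_3 = 340; cx_4 = 84; cy_4 = 332; r_4 = 16; cx_5 = 276; cy_5 = 68; r_5 = 40; cx_6 = 60; cy_6 = 112; r_6 = 24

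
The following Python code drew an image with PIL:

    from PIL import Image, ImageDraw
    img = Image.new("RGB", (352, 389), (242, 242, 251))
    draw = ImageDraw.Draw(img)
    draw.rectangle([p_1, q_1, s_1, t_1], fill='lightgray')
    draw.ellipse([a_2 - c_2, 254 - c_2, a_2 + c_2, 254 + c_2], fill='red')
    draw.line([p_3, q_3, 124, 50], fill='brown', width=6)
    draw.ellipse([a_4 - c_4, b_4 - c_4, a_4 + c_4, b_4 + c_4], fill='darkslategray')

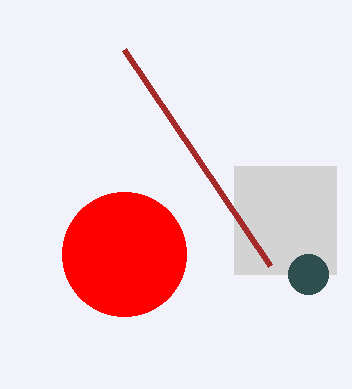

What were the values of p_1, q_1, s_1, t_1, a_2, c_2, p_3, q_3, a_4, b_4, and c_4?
p_1 = 234
q_1 = 166
s_1 = 336
t_1 = 274
a_2 = 124
c_2 = 62
p_3 = 270
q_3 = 266
a_4 = 308
b_4 = 274
c_4 = 20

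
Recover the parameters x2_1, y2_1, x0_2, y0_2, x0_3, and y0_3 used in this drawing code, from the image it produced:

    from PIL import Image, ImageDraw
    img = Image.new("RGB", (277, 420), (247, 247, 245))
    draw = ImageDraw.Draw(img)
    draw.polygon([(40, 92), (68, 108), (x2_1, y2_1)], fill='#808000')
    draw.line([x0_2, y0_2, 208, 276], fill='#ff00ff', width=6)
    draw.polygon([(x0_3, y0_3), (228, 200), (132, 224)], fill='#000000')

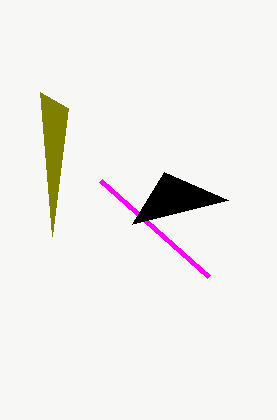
x2_1 = 52; y2_1 = 236; x0_2 = 100; y0_2 = 180; x0_3 = 164; y0_3 = 172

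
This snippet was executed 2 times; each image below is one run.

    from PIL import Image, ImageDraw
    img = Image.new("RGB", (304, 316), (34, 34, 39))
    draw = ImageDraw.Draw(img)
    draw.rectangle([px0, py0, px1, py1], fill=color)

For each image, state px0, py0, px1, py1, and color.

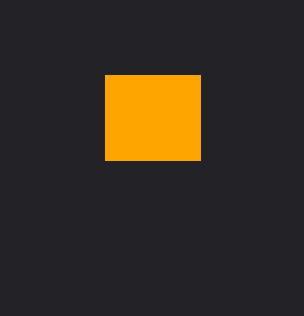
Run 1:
px0 = 105; py0 = 75; px1 = 200; py1 = 160; color = 'orange'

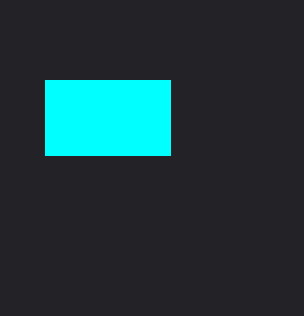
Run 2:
px0 = 45, py0 = 80, px1 = 170, py1 = 155, color = 'cyan'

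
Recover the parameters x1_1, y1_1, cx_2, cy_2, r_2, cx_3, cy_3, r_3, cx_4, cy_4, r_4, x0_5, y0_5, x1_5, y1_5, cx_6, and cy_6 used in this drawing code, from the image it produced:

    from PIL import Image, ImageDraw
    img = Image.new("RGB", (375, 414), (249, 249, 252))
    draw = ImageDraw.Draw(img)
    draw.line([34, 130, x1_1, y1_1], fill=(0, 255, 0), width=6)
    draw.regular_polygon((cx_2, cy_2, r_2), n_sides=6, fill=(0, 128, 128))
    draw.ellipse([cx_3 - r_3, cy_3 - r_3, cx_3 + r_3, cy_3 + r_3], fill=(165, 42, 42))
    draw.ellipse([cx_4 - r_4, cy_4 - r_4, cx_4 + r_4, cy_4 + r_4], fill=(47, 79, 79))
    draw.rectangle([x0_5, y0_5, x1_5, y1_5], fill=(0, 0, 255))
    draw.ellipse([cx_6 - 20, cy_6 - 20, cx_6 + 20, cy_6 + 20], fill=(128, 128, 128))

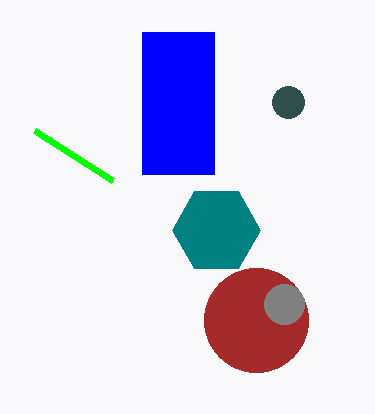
x1_1 = 112, y1_1 = 180, cx_2 = 216, cy_2 = 230, r_2 = 44, cx_3 = 256, cy_3 = 320, r_3 = 52, cx_4 = 288, cy_4 = 102, r_4 = 16, x0_5 = 142, y0_5 = 32, x1_5 = 214, y1_5 = 174, cx_6 = 284, cy_6 = 304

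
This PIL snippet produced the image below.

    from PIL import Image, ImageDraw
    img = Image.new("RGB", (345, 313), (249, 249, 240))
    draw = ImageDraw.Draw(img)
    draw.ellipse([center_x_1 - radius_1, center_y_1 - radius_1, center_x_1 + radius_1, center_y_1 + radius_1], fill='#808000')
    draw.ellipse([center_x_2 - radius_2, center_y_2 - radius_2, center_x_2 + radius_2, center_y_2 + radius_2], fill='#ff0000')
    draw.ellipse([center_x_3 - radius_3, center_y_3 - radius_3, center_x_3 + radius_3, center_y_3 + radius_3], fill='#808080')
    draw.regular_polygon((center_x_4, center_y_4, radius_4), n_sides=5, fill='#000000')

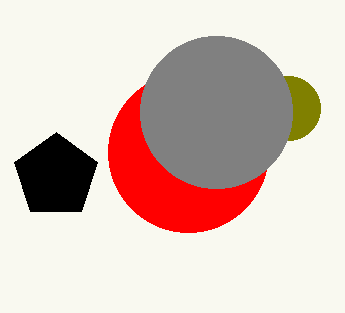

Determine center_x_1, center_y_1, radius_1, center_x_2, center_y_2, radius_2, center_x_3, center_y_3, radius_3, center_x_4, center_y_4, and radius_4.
center_x_1 = 288; center_y_1 = 108; radius_1 = 32; center_x_2 = 188; center_y_2 = 152; radius_2 = 80; center_x_3 = 216; center_y_3 = 112; radius_3 = 76; center_x_4 = 56; center_y_4 = 176; radius_4 = 44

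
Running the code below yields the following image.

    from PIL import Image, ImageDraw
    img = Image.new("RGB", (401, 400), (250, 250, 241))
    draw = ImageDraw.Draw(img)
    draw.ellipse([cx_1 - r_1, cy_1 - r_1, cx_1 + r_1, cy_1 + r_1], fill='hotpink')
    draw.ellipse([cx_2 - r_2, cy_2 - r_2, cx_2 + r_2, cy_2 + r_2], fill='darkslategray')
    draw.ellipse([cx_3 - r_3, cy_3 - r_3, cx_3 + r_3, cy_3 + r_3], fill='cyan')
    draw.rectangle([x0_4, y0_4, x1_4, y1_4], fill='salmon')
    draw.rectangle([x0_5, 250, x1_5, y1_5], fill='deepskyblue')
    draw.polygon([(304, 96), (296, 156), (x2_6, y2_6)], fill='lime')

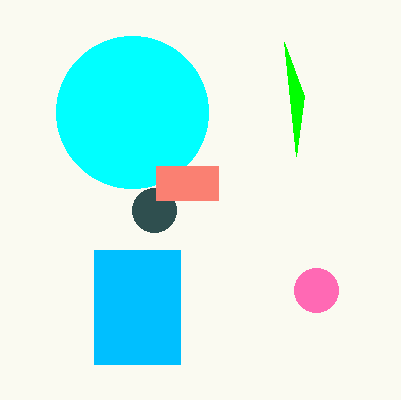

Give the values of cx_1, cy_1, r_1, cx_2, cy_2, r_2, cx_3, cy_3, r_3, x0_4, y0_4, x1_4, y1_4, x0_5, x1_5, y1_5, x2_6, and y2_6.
cx_1 = 316; cy_1 = 290; r_1 = 22; cx_2 = 154; cy_2 = 210; r_2 = 22; cx_3 = 132; cy_3 = 112; r_3 = 76; x0_4 = 156; y0_4 = 166; x1_4 = 218; y1_4 = 200; x0_5 = 94; x1_5 = 180; y1_5 = 364; x2_6 = 284; y2_6 = 42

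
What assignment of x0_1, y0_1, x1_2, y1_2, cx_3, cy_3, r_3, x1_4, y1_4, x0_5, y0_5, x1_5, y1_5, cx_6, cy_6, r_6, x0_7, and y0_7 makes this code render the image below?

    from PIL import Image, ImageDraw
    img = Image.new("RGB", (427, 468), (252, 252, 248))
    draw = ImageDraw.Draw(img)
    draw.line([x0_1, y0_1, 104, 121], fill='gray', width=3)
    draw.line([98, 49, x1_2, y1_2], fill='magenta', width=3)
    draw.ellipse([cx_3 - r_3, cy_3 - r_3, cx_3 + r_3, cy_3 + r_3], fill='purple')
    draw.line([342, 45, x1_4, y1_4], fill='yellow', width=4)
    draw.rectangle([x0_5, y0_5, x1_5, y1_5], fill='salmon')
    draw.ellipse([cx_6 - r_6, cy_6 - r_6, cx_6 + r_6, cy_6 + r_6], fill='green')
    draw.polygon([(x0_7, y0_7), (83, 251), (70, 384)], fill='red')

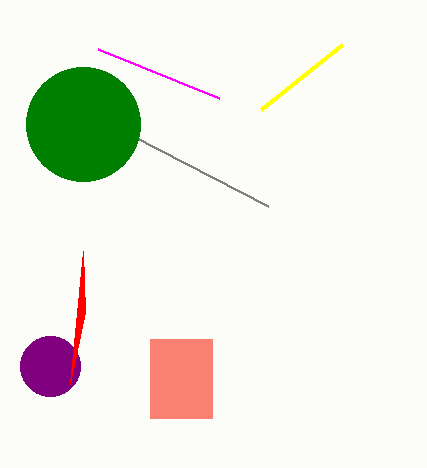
x0_1 = 268
y0_1 = 206
x1_2 = 219
y1_2 = 98
cx_3 = 50
cy_3 = 366
r_3 = 30
x1_4 = 261
y1_4 = 110
x0_5 = 150
y0_5 = 339
x1_5 = 212
y1_5 = 418
cx_6 = 83
cy_6 = 124
r_6 = 57
x0_7 = 85
y0_7 = 312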